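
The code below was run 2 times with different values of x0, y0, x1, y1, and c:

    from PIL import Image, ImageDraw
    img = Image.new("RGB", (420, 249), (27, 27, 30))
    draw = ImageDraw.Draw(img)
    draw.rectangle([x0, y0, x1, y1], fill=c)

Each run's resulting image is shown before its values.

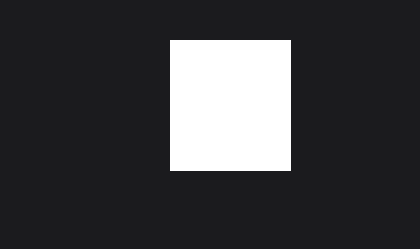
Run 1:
x0 = 170, y0 = 40, x1 = 290, y1 = 170, c = 'white'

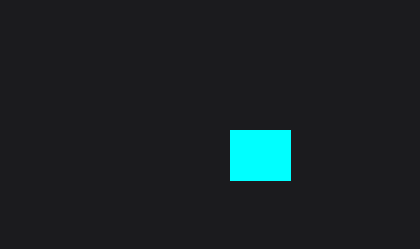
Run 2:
x0 = 230; y0 = 130; x1 = 290; y1 = 180; c = 'cyan'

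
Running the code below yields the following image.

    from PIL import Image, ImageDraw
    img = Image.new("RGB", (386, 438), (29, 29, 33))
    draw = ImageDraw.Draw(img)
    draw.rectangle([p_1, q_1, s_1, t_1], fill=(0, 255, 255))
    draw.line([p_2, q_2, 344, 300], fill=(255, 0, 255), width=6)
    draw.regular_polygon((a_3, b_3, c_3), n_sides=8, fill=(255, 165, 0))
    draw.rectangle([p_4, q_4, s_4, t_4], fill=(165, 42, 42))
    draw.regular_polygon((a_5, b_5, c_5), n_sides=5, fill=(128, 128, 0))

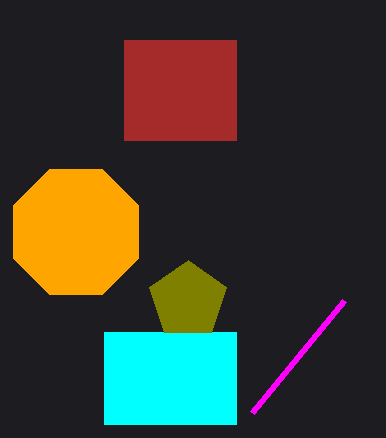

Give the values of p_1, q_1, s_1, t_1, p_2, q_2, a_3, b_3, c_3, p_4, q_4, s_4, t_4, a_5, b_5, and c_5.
p_1 = 104
q_1 = 332
s_1 = 236
t_1 = 424
p_2 = 252
q_2 = 412
a_3 = 76
b_3 = 232
c_3 = 68
p_4 = 124
q_4 = 40
s_4 = 236
t_4 = 140
a_5 = 188
b_5 = 300
c_5 = 40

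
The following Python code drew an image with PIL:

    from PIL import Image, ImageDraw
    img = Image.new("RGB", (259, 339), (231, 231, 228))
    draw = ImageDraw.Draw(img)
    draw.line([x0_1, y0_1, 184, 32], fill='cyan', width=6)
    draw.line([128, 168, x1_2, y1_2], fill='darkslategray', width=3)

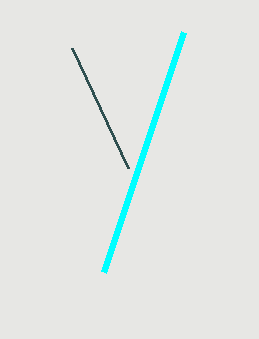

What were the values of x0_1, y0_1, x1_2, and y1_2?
x0_1 = 104, y0_1 = 272, x1_2 = 72, y1_2 = 48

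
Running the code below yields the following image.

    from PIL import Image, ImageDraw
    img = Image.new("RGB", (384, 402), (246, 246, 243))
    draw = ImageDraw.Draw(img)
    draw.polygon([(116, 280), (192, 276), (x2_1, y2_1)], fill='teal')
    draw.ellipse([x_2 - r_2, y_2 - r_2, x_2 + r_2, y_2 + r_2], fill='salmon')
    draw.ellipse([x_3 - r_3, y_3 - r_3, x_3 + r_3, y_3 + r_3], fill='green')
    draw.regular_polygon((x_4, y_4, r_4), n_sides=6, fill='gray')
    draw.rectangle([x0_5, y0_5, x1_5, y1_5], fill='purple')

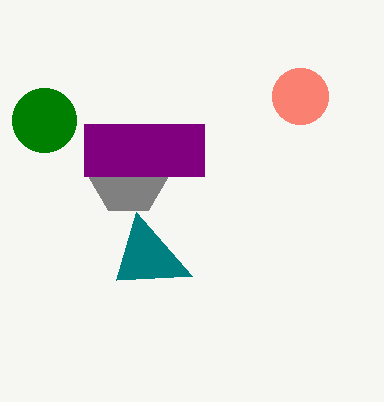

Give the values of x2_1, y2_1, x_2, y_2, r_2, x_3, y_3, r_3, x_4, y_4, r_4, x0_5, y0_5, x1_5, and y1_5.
x2_1 = 136, y2_1 = 212, x_2 = 300, y_2 = 96, r_2 = 28, x_3 = 44, y_3 = 120, r_3 = 32, x_4 = 128, y_4 = 176, r_4 = 40, x0_5 = 84, y0_5 = 124, x1_5 = 204, y1_5 = 176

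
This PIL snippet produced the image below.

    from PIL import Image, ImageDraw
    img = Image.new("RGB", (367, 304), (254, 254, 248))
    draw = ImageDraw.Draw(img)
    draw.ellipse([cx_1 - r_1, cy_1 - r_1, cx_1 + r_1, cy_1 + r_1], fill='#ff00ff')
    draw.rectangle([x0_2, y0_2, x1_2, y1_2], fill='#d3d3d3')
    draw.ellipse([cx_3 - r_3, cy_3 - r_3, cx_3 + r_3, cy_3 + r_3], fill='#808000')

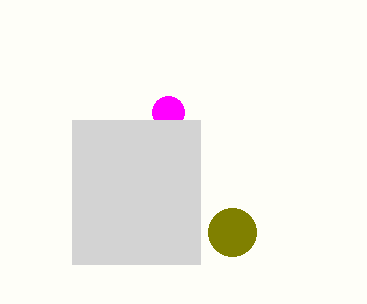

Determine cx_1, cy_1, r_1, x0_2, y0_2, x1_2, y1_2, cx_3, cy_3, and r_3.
cx_1 = 168; cy_1 = 112; r_1 = 16; x0_2 = 72; y0_2 = 120; x1_2 = 200; y1_2 = 264; cx_3 = 232; cy_3 = 232; r_3 = 24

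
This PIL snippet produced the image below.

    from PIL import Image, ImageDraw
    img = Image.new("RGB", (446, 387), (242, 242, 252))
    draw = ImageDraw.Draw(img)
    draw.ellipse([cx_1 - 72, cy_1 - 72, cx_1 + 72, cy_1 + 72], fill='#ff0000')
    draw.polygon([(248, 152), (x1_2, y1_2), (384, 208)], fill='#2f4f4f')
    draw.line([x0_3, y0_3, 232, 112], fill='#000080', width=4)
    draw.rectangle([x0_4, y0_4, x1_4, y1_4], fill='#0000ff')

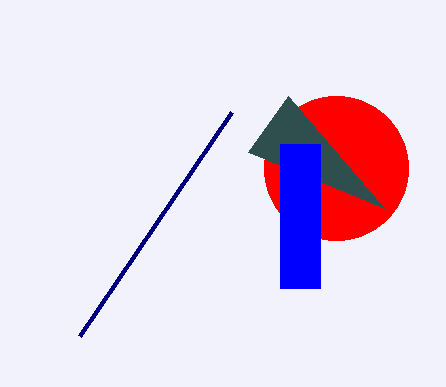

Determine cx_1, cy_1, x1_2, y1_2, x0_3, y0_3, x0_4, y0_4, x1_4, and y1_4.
cx_1 = 336; cy_1 = 168; x1_2 = 288; y1_2 = 96; x0_3 = 80; y0_3 = 336; x0_4 = 280; y0_4 = 144; x1_4 = 320; y1_4 = 288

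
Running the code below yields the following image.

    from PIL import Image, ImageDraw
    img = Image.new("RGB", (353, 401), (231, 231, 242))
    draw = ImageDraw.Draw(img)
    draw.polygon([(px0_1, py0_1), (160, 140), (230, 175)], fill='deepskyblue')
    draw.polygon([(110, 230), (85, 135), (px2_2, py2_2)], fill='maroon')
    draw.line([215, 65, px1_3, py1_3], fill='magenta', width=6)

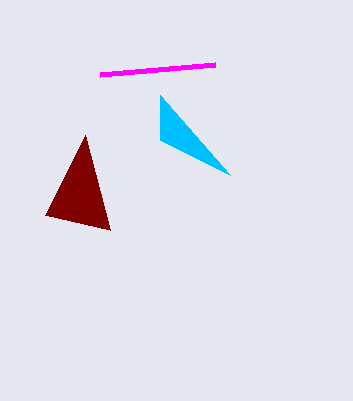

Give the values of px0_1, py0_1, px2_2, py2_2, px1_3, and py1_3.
px0_1 = 160
py0_1 = 95
px2_2 = 45
py2_2 = 215
px1_3 = 100
py1_3 = 75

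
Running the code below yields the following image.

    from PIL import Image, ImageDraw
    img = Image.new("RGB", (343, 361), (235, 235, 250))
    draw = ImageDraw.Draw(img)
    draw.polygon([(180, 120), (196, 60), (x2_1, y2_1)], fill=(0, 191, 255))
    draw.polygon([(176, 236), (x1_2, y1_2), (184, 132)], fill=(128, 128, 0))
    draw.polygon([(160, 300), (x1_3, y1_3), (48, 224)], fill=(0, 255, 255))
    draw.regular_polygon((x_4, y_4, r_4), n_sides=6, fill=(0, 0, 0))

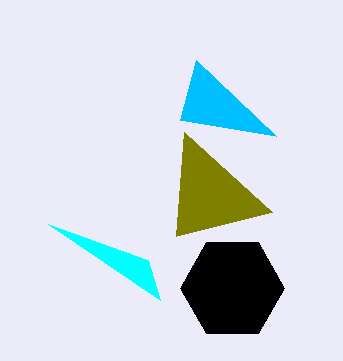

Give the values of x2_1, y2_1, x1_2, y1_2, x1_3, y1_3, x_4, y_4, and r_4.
x2_1 = 276; y2_1 = 136; x1_2 = 272; y1_2 = 212; x1_3 = 148; y1_3 = 260; x_4 = 232; y_4 = 288; r_4 = 52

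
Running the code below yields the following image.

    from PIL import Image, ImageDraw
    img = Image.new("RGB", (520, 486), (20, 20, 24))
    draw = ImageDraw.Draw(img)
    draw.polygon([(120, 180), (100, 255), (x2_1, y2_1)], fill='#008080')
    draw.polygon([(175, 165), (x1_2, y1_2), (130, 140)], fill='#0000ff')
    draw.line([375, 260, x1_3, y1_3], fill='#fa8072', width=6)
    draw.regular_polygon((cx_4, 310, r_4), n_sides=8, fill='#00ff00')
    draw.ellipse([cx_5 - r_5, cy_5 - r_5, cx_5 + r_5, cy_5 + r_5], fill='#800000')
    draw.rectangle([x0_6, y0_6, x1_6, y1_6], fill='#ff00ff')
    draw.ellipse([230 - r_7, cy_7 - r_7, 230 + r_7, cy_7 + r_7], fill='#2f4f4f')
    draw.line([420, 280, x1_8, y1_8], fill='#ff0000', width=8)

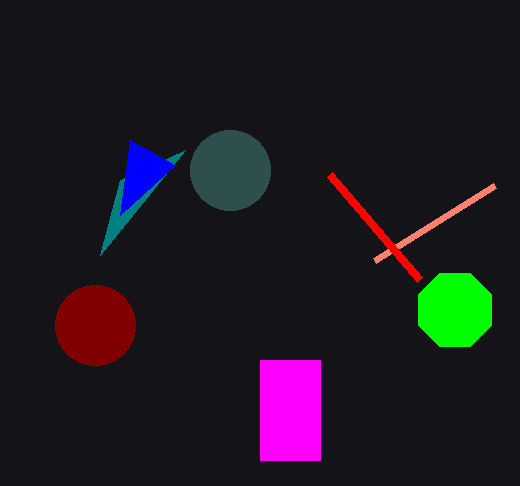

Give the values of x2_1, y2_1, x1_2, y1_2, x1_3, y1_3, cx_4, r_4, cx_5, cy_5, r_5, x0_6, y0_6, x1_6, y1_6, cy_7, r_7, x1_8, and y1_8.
x2_1 = 185
y2_1 = 150
x1_2 = 120
y1_2 = 215
x1_3 = 495
y1_3 = 185
cx_4 = 455
r_4 = 40
cx_5 = 95
cy_5 = 325
r_5 = 40
x0_6 = 260
y0_6 = 360
x1_6 = 320
y1_6 = 460
cy_7 = 170
r_7 = 40
x1_8 = 330
y1_8 = 175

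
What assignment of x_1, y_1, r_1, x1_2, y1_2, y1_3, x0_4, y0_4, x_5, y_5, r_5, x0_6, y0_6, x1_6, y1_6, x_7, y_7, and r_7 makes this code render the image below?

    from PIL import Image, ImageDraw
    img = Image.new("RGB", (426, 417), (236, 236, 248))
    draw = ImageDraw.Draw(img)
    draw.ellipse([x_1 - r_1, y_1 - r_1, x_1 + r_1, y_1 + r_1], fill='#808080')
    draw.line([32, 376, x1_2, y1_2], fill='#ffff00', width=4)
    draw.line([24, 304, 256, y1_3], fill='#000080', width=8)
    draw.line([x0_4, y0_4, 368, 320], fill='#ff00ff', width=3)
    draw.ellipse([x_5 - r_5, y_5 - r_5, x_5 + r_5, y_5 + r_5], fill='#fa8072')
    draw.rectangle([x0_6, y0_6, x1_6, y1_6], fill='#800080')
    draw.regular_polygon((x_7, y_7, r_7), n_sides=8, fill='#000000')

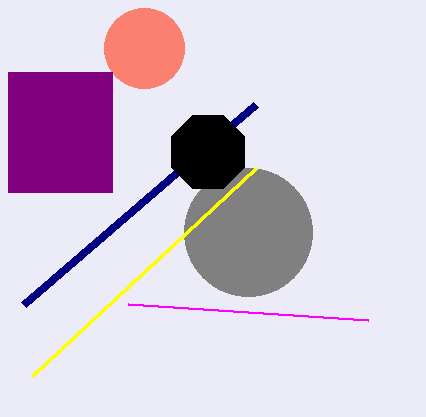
x_1 = 248
y_1 = 232
r_1 = 64
x1_2 = 256
y1_2 = 168
y1_3 = 104
x0_4 = 128
y0_4 = 304
x_5 = 144
y_5 = 48
r_5 = 40
x0_6 = 8
y0_6 = 72
x1_6 = 112
y1_6 = 192
x_7 = 208
y_7 = 152
r_7 = 40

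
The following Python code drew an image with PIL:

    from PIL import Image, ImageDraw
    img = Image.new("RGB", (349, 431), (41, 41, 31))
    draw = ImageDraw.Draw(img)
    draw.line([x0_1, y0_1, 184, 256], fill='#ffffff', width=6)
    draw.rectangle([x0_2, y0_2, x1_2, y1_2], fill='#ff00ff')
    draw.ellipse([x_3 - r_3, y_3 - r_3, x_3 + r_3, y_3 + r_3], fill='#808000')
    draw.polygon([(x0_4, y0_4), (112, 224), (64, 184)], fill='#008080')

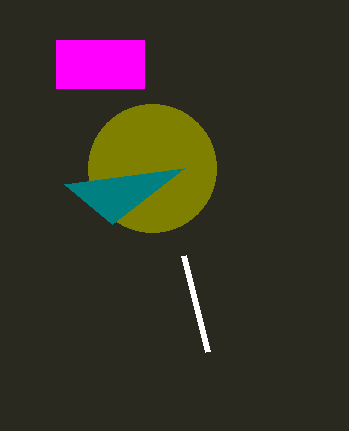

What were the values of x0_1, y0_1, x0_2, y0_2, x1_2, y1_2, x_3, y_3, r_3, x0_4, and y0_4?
x0_1 = 208; y0_1 = 352; x0_2 = 56; y0_2 = 40; x1_2 = 144; y1_2 = 88; x_3 = 152; y_3 = 168; r_3 = 64; x0_4 = 184; y0_4 = 168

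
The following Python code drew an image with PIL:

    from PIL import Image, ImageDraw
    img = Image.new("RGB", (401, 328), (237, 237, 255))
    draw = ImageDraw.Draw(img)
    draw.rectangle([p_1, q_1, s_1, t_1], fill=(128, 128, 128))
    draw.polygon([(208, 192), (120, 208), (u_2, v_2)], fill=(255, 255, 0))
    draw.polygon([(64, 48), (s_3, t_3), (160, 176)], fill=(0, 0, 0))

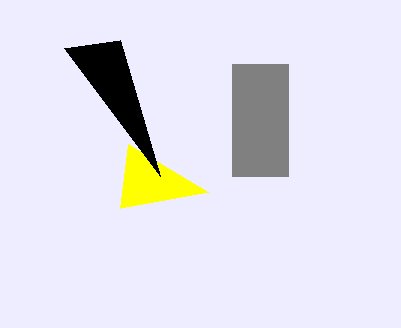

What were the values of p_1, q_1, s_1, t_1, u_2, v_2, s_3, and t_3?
p_1 = 232, q_1 = 64, s_1 = 288, t_1 = 176, u_2 = 128, v_2 = 144, s_3 = 120, t_3 = 40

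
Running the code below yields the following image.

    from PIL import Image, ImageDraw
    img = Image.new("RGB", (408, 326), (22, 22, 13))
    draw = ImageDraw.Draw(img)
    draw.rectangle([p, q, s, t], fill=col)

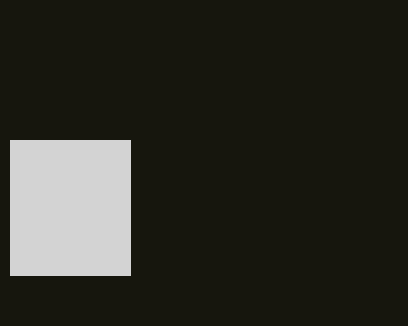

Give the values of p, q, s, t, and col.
p = 10
q = 140
s = 130
t = 275
col = 'lightgray'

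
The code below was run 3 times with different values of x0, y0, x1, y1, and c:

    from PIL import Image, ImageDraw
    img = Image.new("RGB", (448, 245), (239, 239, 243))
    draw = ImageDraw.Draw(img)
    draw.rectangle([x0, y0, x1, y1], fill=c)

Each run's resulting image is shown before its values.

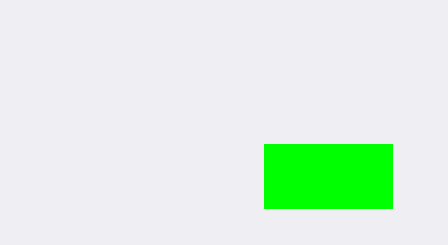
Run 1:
x0 = 264; y0 = 144; x1 = 392; y1 = 208; c = 'lime'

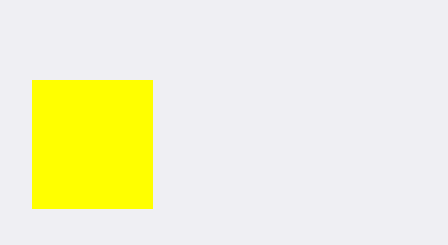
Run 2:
x0 = 32
y0 = 80
x1 = 152
y1 = 208
c = 'yellow'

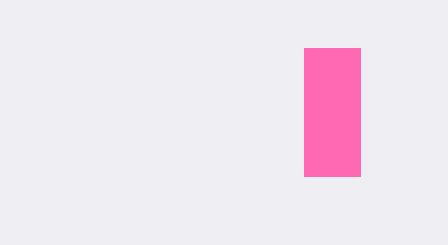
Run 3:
x0 = 304, y0 = 48, x1 = 360, y1 = 176, c = 'hotpink'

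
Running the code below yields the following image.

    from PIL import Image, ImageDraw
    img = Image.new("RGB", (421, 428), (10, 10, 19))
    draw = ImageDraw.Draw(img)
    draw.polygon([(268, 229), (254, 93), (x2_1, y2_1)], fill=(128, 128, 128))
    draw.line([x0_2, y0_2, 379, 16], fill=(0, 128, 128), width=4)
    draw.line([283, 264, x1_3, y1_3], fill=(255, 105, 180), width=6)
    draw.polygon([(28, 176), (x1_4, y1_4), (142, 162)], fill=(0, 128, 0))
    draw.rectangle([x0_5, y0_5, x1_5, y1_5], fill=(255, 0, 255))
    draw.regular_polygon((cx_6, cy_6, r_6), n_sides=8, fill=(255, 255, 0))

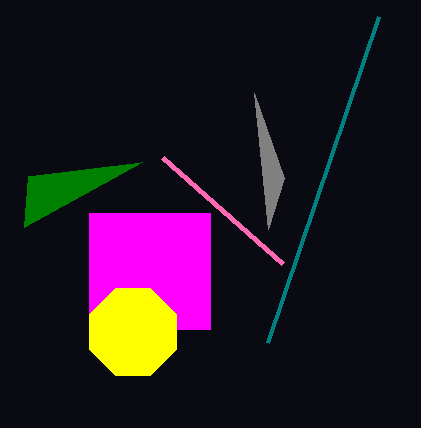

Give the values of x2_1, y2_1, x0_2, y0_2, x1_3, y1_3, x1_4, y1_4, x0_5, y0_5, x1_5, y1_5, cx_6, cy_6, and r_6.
x2_1 = 284
y2_1 = 178
x0_2 = 268
y0_2 = 342
x1_3 = 163
y1_3 = 158
x1_4 = 24
y1_4 = 227
x0_5 = 89
y0_5 = 213
x1_5 = 210
y1_5 = 329
cx_6 = 133
cy_6 = 332
r_6 = 47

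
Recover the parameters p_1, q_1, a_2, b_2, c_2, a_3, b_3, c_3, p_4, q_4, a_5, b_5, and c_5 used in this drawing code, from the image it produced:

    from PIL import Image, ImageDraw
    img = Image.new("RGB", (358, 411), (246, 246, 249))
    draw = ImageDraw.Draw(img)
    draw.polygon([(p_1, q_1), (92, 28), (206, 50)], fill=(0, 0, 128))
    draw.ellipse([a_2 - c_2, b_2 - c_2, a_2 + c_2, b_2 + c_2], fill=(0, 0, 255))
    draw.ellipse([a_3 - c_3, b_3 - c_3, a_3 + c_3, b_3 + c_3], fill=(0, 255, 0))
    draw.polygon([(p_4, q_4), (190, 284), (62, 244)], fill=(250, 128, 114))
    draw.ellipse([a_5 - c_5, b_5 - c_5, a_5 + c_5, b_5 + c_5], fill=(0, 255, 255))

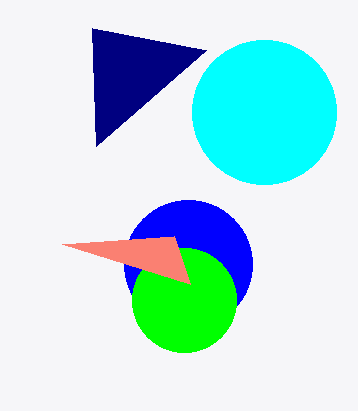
p_1 = 96; q_1 = 146; a_2 = 188; b_2 = 264; c_2 = 64; a_3 = 184; b_3 = 300; c_3 = 52; p_4 = 174; q_4 = 236; a_5 = 264; b_5 = 112; c_5 = 72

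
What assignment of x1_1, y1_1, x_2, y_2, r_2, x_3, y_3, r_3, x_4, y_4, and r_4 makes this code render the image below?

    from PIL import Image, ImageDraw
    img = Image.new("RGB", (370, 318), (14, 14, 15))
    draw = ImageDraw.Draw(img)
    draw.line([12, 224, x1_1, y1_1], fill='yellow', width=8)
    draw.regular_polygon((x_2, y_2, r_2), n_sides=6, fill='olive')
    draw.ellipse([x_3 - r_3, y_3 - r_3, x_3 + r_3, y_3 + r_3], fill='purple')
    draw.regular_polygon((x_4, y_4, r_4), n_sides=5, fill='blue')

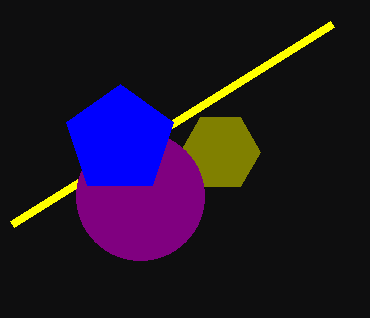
x1_1 = 332
y1_1 = 24
x_2 = 220
y_2 = 152
r_2 = 40
x_3 = 140
y_3 = 196
r_3 = 64
x_4 = 120
y_4 = 140
r_4 = 56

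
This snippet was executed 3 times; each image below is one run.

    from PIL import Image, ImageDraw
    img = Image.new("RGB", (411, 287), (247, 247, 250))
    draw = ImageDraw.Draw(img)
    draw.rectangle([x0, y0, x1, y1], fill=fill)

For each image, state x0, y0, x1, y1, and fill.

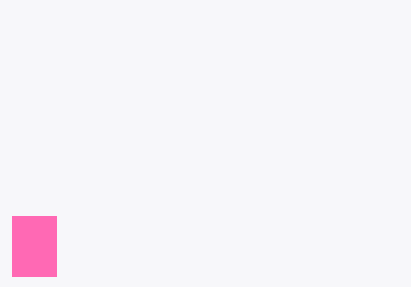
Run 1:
x0 = 12
y0 = 216
x1 = 56
y1 = 276
fill = 'hotpink'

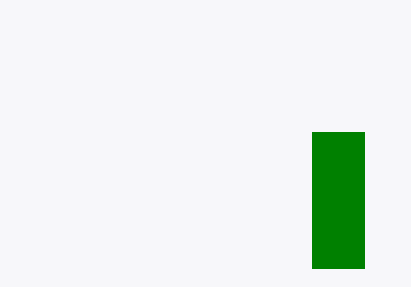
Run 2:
x0 = 312; y0 = 132; x1 = 364; y1 = 268; fill = 'green'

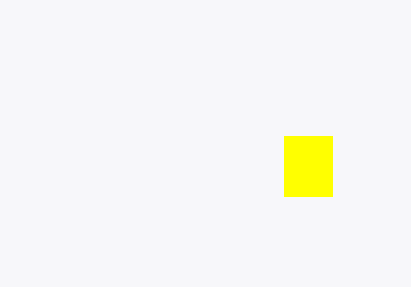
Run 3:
x0 = 284, y0 = 136, x1 = 332, y1 = 196, fill = 'yellow'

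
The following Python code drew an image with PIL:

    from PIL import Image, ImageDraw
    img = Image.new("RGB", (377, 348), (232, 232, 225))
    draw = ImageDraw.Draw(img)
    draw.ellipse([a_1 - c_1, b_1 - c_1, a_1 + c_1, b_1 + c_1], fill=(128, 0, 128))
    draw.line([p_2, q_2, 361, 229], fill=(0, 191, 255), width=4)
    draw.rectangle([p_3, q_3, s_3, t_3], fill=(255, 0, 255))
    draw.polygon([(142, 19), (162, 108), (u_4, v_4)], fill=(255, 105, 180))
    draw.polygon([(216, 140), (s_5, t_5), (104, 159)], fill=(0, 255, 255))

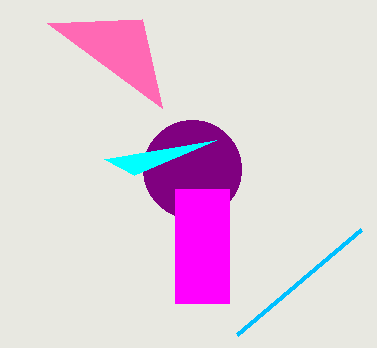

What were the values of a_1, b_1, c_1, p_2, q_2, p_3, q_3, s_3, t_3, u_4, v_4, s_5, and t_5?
a_1 = 192; b_1 = 169; c_1 = 49; p_2 = 237; q_2 = 334; p_3 = 175; q_3 = 189; s_3 = 229; t_3 = 303; u_4 = 47; v_4 = 23; s_5 = 134; t_5 = 175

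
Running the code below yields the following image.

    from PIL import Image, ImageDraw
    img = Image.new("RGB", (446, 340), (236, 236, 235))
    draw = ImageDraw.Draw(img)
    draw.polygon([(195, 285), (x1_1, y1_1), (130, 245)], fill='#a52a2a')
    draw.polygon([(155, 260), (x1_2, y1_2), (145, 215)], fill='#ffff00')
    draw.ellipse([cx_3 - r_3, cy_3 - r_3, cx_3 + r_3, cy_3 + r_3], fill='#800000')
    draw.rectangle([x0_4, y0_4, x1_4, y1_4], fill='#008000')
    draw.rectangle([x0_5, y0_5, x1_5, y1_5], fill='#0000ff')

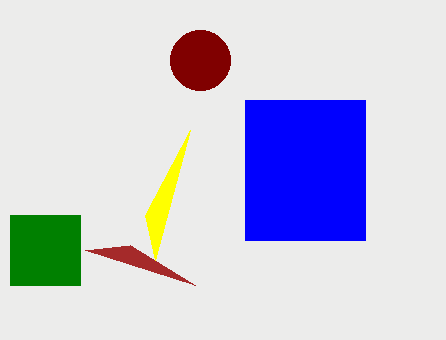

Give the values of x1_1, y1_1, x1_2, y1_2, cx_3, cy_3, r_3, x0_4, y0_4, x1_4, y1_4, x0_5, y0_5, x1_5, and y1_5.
x1_1 = 85; y1_1 = 250; x1_2 = 190; y1_2 = 130; cx_3 = 200; cy_3 = 60; r_3 = 30; x0_4 = 10; y0_4 = 215; x1_4 = 80; y1_4 = 285; x0_5 = 245; y0_5 = 100; x1_5 = 365; y1_5 = 240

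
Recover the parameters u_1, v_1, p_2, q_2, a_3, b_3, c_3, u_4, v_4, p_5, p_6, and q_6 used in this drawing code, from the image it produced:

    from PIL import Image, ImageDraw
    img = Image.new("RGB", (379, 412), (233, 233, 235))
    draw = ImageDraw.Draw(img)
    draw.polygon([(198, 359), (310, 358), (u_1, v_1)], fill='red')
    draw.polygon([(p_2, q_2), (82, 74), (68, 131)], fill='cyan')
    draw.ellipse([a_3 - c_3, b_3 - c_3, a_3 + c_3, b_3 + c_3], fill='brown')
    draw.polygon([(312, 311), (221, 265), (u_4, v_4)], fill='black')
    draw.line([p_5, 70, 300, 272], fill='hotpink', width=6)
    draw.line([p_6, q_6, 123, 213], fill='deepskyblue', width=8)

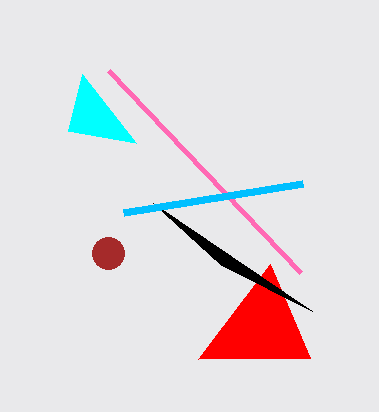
u_1 = 270, v_1 = 264, p_2 = 136, q_2 = 143, a_3 = 108, b_3 = 253, c_3 = 16, u_4 = 153, v_4 = 203, p_5 = 108, p_6 = 302, q_6 = 184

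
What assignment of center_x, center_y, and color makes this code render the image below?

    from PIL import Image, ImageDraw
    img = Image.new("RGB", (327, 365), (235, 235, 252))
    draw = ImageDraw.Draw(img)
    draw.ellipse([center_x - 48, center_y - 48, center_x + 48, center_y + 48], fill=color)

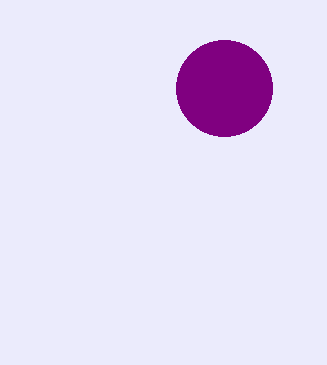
center_x = 224; center_y = 88; color = 'purple'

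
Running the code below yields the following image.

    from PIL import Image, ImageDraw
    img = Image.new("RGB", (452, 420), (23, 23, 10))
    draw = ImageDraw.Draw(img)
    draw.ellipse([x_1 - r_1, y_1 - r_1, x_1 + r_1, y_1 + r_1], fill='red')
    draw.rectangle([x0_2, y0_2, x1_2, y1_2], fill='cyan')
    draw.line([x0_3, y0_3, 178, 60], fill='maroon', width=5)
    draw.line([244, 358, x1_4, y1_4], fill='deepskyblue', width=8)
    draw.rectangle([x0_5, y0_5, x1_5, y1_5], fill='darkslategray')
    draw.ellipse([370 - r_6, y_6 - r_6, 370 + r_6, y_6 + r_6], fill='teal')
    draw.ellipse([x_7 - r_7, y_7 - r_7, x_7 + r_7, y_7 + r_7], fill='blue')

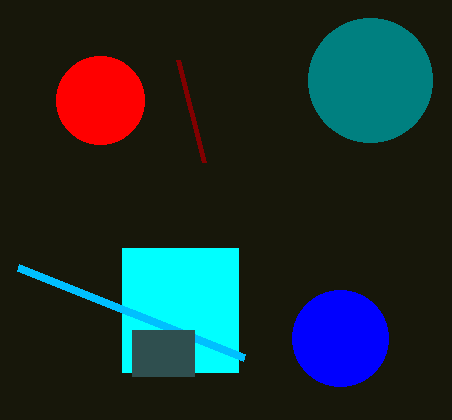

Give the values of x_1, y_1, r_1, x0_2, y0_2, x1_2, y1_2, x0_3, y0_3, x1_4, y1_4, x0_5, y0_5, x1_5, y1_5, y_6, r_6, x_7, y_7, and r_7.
x_1 = 100; y_1 = 100; r_1 = 44; x0_2 = 122; y0_2 = 248; x1_2 = 238; y1_2 = 372; x0_3 = 204; y0_3 = 162; x1_4 = 18; y1_4 = 268; x0_5 = 132; y0_5 = 330; x1_5 = 194; y1_5 = 376; y_6 = 80; r_6 = 62; x_7 = 340; y_7 = 338; r_7 = 48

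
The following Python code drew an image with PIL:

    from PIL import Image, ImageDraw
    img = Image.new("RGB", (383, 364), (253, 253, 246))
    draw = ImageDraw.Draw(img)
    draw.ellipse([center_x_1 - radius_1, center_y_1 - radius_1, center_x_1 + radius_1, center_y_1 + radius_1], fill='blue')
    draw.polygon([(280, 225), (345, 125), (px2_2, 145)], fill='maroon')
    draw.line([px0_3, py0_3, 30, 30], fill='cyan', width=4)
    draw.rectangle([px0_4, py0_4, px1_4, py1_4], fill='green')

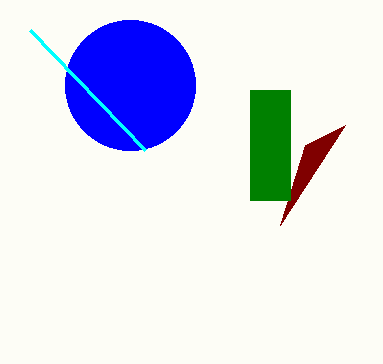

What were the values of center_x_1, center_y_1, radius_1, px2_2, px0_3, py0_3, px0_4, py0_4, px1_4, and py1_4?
center_x_1 = 130, center_y_1 = 85, radius_1 = 65, px2_2 = 305, px0_3 = 145, py0_3 = 150, px0_4 = 250, py0_4 = 90, px1_4 = 290, py1_4 = 200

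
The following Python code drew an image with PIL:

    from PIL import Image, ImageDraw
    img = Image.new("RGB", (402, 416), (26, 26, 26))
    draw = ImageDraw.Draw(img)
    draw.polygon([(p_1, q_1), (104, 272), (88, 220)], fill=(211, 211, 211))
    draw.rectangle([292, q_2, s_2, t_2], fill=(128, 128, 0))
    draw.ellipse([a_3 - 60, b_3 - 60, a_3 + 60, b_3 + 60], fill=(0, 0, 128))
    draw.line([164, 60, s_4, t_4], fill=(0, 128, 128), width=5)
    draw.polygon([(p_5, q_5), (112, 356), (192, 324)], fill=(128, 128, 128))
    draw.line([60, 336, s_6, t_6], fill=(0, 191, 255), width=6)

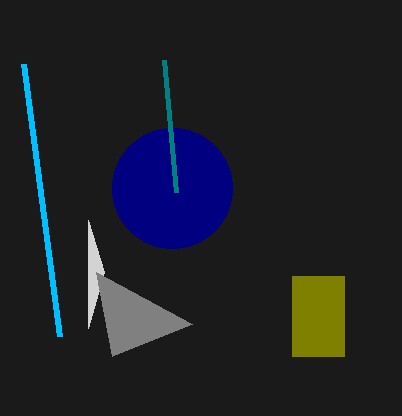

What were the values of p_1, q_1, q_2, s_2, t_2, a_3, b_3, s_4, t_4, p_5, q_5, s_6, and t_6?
p_1 = 88, q_1 = 328, q_2 = 276, s_2 = 344, t_2 = 356, a_3 = 172, b_3 = 188, s_4 = 176, t_4 = 192, p_5 = 96, q_5 = 272, s_6 = 24, t_6 = 64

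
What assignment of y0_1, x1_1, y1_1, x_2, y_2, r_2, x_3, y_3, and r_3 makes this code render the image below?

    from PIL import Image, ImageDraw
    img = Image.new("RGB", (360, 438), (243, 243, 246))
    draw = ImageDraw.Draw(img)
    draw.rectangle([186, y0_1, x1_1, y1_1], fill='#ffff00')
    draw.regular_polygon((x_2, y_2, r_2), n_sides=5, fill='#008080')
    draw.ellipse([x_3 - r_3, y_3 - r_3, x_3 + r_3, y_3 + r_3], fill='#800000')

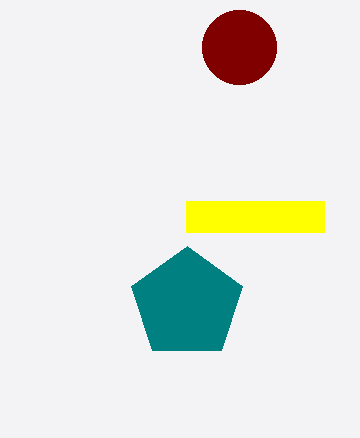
y0_1 = 201, x1_1 = 324, y1_1 = 232, x_2 = 187, y_2 = 304, r_2 = 58, x_3 = 239, y_3 = 47, r_3 = 37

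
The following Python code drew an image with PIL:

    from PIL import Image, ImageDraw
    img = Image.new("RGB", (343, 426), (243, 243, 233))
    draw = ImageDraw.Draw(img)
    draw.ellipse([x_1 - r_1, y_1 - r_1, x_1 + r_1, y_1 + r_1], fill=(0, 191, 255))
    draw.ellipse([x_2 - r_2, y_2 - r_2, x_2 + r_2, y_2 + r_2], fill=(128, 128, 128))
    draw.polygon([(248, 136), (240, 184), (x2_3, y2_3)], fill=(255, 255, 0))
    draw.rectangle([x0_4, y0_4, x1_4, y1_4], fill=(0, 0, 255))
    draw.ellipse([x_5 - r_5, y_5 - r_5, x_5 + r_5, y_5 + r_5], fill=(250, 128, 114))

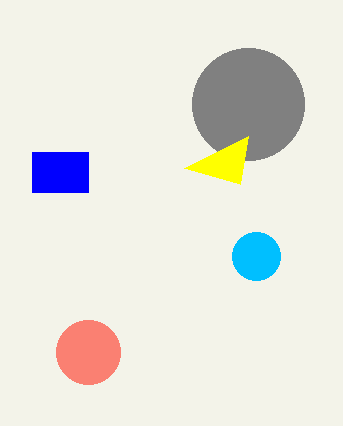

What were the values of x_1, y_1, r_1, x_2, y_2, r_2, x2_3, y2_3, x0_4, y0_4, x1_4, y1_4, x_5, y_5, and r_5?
x_1 = 256, y_1 = 256, r_1 = 24, x_2 = 248, y_2 = 104, r_2 = 56, x2_3 = 184, y2_3 = 168, x0_4 = 32, y0_4 = 152, x1_4 = 88, y1_4 = 192, x_5 = 88, y_5 = 352, r_5 = 32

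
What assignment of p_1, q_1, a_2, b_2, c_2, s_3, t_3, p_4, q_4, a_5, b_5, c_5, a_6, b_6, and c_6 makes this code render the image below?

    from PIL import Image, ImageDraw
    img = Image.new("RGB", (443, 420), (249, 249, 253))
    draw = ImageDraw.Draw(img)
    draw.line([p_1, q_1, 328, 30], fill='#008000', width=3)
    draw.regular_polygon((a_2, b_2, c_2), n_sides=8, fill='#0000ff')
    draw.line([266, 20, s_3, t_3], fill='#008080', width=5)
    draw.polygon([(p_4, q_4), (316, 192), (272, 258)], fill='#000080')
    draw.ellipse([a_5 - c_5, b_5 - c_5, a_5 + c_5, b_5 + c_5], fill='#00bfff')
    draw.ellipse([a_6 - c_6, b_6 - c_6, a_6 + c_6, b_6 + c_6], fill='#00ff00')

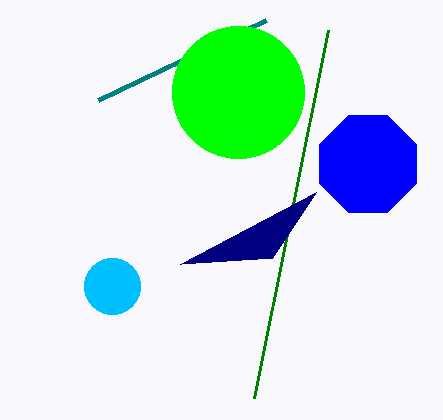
p_1 = 254, q_1 = 398, a_2 = 368, b_2 = 164, c_2 = 52, s_3 = 98, t_3 = 100, p_4 = 180, q_4 = 264, a_5 = 112, b_5 = 286, c_5 = 28, a_6 = 238, b_6 = 92, c_6 = 66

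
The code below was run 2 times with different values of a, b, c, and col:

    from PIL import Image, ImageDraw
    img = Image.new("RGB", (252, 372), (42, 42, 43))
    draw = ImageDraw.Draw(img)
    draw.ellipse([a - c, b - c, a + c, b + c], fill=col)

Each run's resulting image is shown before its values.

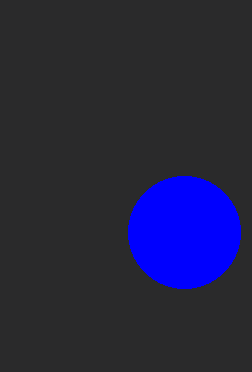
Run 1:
a = 184; b = 232; c = 56; col = 'blue'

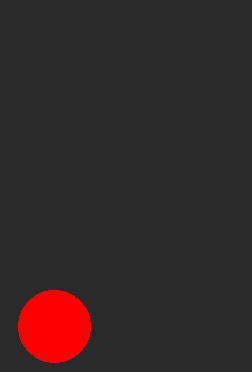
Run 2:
a = 54
b = 326
c = 36
col = 'red'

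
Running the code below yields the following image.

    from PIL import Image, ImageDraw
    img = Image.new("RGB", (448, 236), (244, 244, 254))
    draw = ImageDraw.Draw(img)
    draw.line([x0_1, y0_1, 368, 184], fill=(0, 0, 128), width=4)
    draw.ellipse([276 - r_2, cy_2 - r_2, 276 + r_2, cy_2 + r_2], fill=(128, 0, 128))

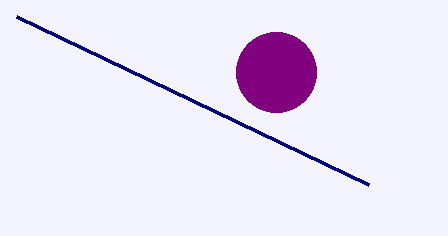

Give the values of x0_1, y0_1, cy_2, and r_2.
x0_1 = 16; y0_1 = 16; cy_2 = 72; r_2 = 40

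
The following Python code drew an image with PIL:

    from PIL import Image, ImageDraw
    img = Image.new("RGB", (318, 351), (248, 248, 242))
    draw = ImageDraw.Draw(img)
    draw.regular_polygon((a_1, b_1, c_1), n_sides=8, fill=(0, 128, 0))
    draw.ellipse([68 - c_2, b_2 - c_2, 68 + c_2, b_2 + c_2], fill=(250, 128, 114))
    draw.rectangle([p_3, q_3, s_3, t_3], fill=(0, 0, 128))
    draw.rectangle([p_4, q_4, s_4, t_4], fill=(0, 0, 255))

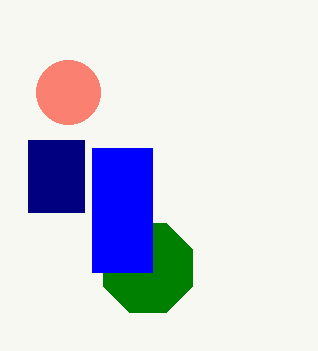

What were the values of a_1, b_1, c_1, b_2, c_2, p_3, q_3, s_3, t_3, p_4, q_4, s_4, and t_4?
a_1 = 148, b_1 = 268, c_1 = 48, b_2 = 92, c_2 = 32, p_3 = 28, q_3 = 140, s_3 = 84, t_3 = 212, p_4 = 92, q_4 = 148, s_4 = 152, t_4 = 272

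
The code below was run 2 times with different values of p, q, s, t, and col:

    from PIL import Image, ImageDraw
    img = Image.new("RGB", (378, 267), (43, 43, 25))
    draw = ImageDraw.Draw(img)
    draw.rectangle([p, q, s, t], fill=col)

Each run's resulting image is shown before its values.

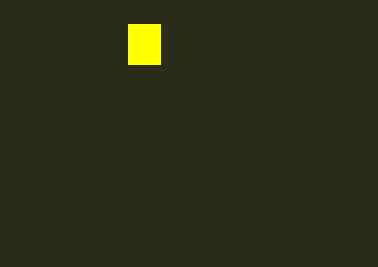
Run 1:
p = 128
q = 24
s = 160
t = 64
col = 'yellow'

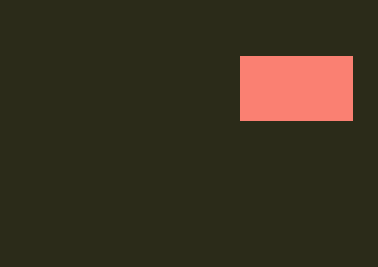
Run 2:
p = 240; q = 56; s = 352; t = 120; col = 'salmon'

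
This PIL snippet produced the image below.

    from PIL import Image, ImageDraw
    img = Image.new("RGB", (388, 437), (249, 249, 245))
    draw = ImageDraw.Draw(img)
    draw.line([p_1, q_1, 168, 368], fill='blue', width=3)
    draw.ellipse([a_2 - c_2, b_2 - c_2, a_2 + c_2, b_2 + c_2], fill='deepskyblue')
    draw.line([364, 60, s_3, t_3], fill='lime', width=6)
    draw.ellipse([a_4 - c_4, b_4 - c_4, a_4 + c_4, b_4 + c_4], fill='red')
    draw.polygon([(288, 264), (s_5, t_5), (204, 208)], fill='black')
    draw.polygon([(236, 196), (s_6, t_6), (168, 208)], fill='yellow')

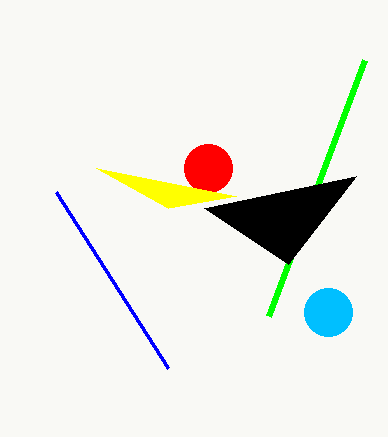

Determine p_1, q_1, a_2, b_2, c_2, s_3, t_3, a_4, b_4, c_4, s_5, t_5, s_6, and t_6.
p_1 = 56
q_1 = 192
a_2 = 328
b_2 = 312
c_2 = 24
s_3 = 268
t_3 = 316
a_4 = 208
b_4 = 168
c_4 = 24
s_5 = 356
t_5 = 176
s_6 = 96
t_6 = 168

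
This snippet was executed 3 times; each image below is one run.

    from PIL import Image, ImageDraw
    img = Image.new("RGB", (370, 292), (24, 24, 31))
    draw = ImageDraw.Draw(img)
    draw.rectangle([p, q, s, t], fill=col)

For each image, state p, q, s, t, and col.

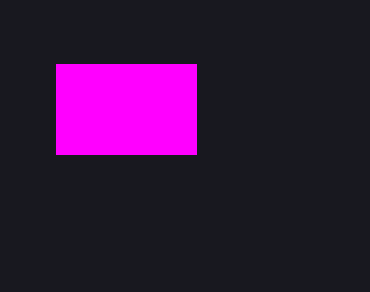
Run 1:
p = 56; q = 64; s = 196; t = 154; col = 'magenta'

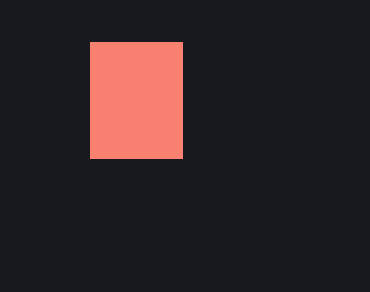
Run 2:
p = 90, q = 42, s = 182, t = 158, col = 'salmon'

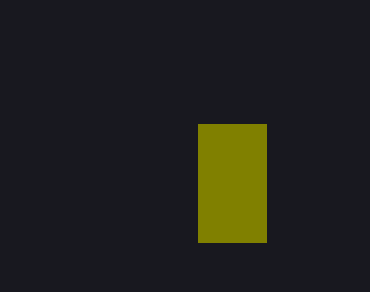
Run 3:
p = 198
q = 124
s = 266
t = 242
col = 'olive'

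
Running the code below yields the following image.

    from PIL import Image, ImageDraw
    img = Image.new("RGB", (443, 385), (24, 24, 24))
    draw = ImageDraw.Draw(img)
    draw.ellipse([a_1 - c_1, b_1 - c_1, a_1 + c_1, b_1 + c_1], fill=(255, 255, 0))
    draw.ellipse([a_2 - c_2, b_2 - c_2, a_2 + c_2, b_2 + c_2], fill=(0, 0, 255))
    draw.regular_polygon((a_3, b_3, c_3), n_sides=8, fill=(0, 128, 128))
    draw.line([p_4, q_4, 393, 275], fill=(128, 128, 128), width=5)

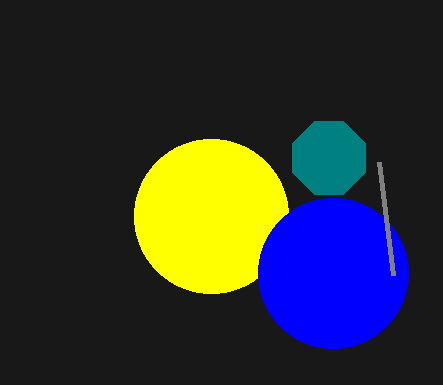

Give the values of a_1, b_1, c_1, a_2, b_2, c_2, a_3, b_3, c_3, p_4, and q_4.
a_1 = 211; b_1 = 216; c_1 = 77; a_2 = 333; b_2 = 273; c_2 = 75; a_3 = 329; b_3 = 158; c_3 = 39; p_4 = 379; q_4 = 162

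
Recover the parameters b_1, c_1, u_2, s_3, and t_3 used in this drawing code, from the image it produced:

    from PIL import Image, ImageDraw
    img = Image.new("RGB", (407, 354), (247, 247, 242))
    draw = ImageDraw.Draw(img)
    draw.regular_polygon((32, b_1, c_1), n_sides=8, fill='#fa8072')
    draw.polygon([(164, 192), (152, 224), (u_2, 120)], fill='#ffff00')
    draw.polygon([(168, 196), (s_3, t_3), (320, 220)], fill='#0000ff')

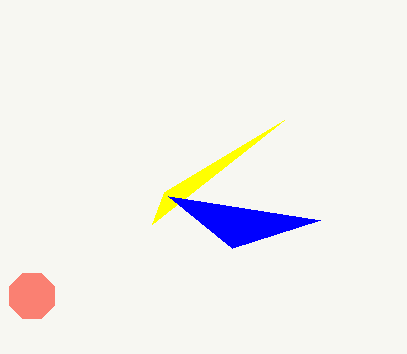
b_1 = 296
c_1 = 24
u_2 = 284
s_3 = 232
t_3 = 248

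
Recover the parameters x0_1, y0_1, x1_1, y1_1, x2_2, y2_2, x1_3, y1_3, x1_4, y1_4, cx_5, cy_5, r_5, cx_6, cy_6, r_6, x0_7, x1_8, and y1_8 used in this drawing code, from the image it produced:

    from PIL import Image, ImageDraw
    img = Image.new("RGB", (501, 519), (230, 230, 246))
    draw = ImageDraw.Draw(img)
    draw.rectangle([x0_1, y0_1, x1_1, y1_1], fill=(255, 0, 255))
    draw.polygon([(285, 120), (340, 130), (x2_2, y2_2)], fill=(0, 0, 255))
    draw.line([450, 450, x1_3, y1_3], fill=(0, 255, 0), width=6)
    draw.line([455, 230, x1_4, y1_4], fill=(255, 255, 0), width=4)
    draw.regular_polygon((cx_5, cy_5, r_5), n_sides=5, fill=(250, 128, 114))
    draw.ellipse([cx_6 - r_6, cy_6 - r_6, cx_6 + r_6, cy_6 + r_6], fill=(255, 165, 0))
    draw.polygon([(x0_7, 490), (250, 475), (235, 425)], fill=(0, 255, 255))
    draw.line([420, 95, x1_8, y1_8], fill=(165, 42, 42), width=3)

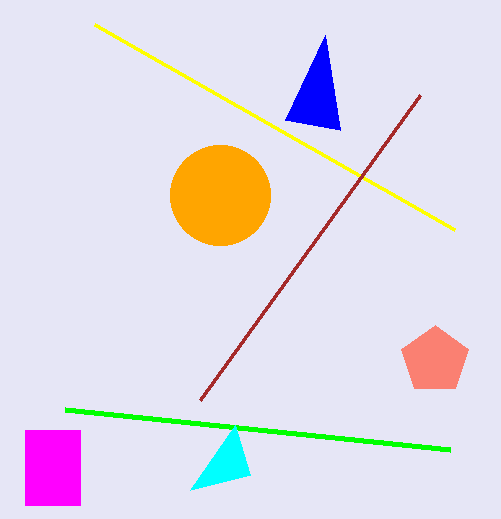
x0_1 = 25; y0_1 = 430; x1_1 = 80; y1_1 = 505; x2_2 = 325; y2_2 = 35; x1_3 = 65; y1_3 = 410; x1_4 = 95; y1_4 = 25; cx_5 = 435; cy_5 = 360; r_5 = 35; cx_6 = 220; cy_6 = 195; r_6 = 50; x0_7 = 190; x1_8 = 200; y1_8 = 400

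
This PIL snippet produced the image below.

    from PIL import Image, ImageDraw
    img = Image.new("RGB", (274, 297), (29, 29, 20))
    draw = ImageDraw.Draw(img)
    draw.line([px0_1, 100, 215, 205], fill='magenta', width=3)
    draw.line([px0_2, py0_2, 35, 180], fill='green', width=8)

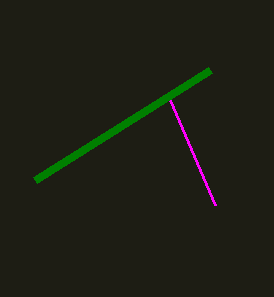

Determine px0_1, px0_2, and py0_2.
px0_1 = 170
px0_2 = 210
py0_2 = 70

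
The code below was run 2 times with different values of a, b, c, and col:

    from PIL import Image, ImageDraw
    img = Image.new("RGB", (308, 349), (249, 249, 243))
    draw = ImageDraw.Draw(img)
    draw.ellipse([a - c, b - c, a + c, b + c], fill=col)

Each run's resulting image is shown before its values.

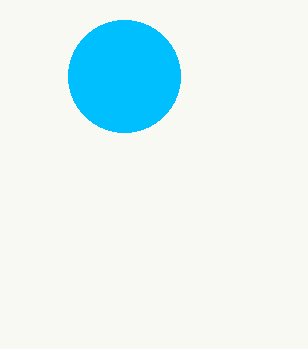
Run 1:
a = 124
b = 76
c = 56
col = 'deepskyblue'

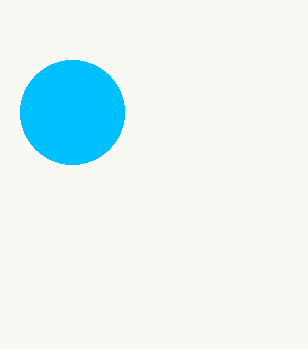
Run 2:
a = 72
b = 112
c = 52
col = 'deepskyblue'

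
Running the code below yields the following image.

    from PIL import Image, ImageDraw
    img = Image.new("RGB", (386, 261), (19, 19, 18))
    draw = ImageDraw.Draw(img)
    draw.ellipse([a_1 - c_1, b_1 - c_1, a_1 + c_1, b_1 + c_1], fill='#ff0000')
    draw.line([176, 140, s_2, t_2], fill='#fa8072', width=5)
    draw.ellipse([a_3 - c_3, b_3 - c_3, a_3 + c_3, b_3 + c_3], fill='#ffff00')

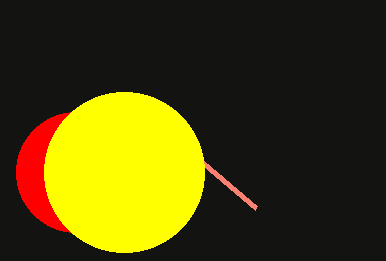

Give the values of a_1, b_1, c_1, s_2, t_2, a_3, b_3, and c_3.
a_1 = 76; b_1 = 172; c_1 = 60; s_2 = 256; t_2 = 208; a_3 = 124; b_3 = 172; c_3 = 80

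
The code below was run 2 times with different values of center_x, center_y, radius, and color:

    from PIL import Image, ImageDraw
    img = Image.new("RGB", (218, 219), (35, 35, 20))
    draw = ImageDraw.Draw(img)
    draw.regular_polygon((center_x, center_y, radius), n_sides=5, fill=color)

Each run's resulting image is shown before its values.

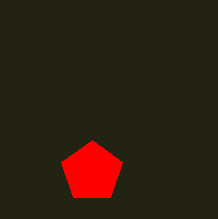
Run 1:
center_x = 92
center_y = 172
radius = 32
color = 'red'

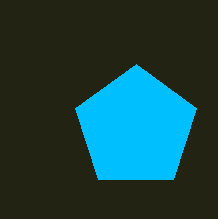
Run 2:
center_x = 136, center_y = 128, radius = 64, color = 'deepskyblue'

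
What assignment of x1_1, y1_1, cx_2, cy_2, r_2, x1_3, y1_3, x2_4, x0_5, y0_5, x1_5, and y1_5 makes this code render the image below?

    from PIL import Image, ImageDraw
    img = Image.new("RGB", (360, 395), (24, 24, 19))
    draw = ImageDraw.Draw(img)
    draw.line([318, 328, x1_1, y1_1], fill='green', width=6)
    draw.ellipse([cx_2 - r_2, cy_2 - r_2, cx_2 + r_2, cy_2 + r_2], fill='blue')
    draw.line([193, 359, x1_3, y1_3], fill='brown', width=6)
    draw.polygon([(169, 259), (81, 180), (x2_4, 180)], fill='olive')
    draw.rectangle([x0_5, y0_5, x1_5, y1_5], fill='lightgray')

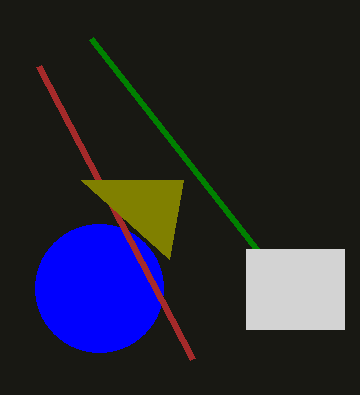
x1_1 = 91; y1_1 = 39; cx_2 = 99; cy_2 = 288; r_2 = 64; x1_3 = 39; y1_3 = 66; x2_4 = 183; x0_5 = 246; y0_5 = 249; x1_5 = 344; y1_5 = 329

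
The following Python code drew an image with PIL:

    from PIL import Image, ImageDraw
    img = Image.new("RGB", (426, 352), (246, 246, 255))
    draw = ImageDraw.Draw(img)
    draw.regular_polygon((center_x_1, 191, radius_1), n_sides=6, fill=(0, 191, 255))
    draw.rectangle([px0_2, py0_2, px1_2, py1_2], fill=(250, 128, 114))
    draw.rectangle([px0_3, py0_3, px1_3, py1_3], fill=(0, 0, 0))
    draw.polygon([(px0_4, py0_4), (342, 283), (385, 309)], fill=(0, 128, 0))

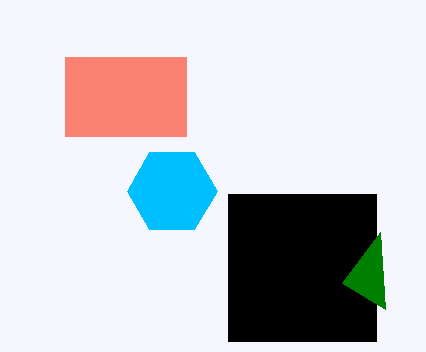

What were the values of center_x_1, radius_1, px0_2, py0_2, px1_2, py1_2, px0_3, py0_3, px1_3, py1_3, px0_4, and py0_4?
center_x_1 = 172; radius_1 = 45; px0_2 = 65; py0_2 = 57; px1_2 = 186; py1_2 = 136; px0_3 = 228; py0_3 = 194; px1_3 = 376; py1_3 = 341; px0_4 = 380; py0_4 = 232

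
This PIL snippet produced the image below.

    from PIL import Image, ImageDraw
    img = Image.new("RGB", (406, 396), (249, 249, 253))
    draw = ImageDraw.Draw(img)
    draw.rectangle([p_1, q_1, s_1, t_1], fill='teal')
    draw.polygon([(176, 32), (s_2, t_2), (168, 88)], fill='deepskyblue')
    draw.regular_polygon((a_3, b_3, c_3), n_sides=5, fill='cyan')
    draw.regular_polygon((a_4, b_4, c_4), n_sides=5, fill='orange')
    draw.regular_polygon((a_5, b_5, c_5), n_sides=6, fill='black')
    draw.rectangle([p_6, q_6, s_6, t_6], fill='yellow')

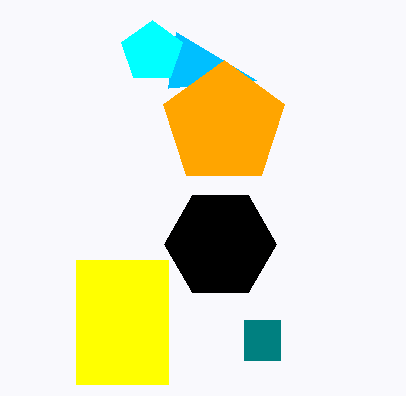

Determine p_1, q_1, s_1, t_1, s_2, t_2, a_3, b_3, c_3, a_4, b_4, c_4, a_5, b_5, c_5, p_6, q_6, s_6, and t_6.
p_1 = 244, q_1 = 320, s_1 = 280, t_1 = 360, s_2 = 256, t_2 = 80, a_3 = 152, b_3 = 52, c_3 = 32, a_4 = 224, b_4 = 124, c_4 = 64, a_5 = 220, b_5 = 244, c_5 = 56, p_6 = 76, q_6 = 260, s_6 = 168, t_6 = 384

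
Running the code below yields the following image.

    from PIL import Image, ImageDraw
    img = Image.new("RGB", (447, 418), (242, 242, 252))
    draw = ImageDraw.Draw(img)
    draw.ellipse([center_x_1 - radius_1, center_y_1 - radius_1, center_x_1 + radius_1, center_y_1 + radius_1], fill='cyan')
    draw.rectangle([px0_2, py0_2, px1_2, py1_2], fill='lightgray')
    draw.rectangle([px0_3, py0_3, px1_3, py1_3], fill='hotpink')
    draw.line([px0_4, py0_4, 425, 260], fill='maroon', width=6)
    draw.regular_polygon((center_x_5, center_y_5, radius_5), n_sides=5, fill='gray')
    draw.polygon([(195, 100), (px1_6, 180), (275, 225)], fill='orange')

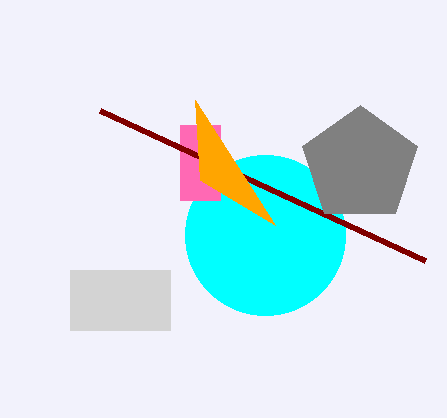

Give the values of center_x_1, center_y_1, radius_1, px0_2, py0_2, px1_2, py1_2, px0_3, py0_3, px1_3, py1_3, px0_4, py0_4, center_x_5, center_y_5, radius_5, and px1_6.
center_x_1 = 265, center_y_1 = 235, radius_1 = 80, px0_2 = 70, py0_2 = 270, px1_2 = 170, py1_2 = 330, px0_3 = 180, py0_3 = 125, px1_3 = 220, py1_3 = 200, px0_4 = 100, py0_4 = 110, center_x_5 = 360, center_y_5 = 165, radius_5 = 60, px1_6 = 200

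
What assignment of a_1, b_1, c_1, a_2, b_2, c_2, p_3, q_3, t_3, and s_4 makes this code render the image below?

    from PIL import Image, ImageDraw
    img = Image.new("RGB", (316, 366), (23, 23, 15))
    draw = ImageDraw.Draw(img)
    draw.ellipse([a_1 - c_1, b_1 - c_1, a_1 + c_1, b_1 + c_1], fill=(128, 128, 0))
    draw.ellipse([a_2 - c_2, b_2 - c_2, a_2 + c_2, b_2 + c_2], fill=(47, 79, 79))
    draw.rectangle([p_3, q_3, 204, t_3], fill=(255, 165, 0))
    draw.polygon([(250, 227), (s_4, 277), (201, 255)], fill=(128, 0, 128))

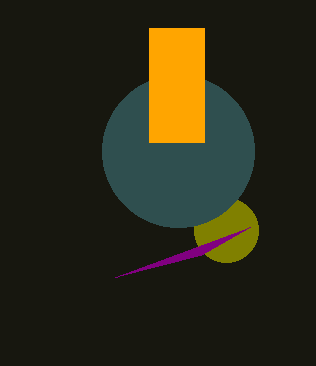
a_1 = 226
b_1 = 230
c_1 = 32
a_2 = 178
b_2 = 151
c_2 = 76
p_3 = 149
q_3 = 28
t_3 = 142
s_4 = 115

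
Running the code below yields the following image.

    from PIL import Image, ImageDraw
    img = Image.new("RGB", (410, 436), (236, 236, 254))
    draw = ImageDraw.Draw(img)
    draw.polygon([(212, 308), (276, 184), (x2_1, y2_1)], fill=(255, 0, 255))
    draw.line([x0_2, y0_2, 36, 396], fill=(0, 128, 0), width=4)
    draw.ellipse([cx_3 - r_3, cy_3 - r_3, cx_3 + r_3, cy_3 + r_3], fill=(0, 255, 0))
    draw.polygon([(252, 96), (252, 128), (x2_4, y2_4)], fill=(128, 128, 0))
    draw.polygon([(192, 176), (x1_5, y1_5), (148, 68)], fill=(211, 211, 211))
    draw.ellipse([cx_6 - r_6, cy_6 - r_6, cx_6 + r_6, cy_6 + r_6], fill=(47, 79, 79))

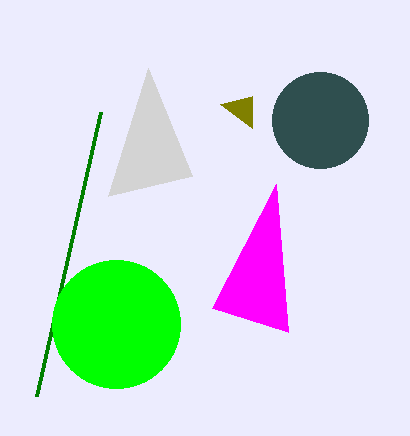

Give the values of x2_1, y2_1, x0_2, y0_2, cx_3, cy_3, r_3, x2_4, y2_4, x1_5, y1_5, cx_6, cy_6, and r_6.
x2_1 = 288, y2_1 = 332, x0_2 = 100, y0_2 = 112, cx_3 = 116, cy_3 = 324, r_3 = 64, x2_4 = 220, y2_4 = 104, x1_5 = 108, y1_5 = 196, cx_6 = 320, cy_6 = 120, r_6 = 48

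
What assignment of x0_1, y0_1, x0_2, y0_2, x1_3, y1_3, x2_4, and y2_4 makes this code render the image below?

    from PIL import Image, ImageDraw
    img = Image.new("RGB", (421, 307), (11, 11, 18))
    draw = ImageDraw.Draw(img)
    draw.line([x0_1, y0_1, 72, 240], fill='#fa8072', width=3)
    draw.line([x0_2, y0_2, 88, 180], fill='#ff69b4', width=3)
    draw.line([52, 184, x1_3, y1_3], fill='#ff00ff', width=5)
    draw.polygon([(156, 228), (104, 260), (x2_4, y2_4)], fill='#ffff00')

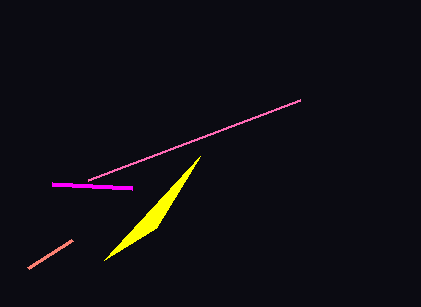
x0_1 = 28, y0_1 = 268, x0_2 = 300, y0_2 = 100, x1_3 = 132, y1_3 = 188, x2_4 = 200, y2_4 = 156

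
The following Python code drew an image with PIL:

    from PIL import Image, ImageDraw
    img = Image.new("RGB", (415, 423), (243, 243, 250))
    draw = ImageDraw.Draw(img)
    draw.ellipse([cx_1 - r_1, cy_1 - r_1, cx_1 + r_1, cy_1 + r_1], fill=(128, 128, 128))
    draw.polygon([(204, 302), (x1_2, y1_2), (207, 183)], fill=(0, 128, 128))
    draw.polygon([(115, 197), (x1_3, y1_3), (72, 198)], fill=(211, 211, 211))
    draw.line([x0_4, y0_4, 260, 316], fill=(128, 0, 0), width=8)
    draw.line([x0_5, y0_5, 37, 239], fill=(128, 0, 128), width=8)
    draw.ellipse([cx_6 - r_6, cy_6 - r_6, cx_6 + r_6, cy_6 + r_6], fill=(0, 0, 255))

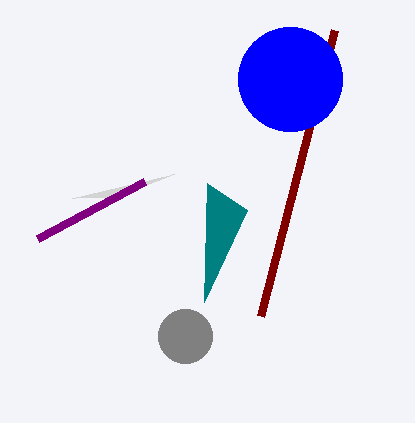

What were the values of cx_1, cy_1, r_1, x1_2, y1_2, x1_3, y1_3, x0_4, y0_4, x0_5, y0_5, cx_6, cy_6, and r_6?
cx_1 = 185; cy_1 = 336; r_1 = 27; x1_2 = 247; y1_2 = 210; x1_3 = 174; y1_3 = 174; x0_4 = 334; y0_4 = 30; x0_5 = 144; y0_5 = 182; cx_6 = 290; cy_6 = 79; r_6 = 52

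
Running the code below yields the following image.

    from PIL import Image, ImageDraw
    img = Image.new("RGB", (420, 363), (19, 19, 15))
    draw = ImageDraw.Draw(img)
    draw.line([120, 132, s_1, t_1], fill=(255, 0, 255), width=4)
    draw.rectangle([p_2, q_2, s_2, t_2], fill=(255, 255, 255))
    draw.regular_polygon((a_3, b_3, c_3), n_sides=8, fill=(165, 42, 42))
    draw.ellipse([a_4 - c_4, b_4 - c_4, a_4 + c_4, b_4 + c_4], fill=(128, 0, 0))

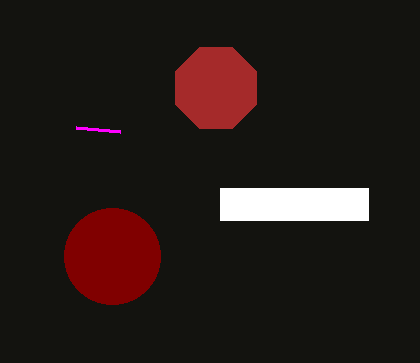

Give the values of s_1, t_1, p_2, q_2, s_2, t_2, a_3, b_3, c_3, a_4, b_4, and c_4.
s_1 = 76
t_1 = 128
p_2 = 220
q_2 = 188
s_2 = 368
t_2 = 220
a_3 = 216
b_3 = 88
c_3 = 44
a_4 = 112
b_4 = 256
c_4 = 48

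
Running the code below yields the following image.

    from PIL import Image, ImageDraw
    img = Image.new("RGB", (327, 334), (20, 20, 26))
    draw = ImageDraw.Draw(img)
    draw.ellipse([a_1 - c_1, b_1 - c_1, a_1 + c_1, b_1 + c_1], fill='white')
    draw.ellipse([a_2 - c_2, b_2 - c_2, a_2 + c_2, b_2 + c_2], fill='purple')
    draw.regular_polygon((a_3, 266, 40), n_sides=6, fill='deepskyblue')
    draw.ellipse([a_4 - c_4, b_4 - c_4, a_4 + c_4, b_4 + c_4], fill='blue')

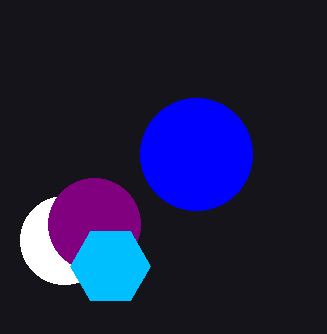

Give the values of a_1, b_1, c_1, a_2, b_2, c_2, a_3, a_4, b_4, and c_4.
a_1 = 64, b_1 = 240, c_1 = 44, a_2 = 94, b_2 = 224, c_2 = 46, a_3 = 110, a_4 = 196, b_4 = 154, c_4 = 56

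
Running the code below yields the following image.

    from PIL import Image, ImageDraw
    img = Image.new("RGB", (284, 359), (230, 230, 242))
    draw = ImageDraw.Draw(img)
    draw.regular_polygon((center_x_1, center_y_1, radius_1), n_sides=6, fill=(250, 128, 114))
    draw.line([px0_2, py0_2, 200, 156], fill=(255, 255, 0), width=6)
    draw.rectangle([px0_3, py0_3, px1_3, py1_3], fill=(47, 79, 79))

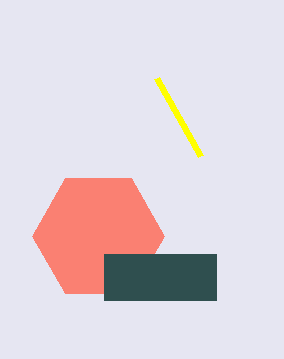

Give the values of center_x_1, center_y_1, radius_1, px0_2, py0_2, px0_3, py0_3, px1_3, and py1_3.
center_x_1 = 98
center_y_1 = 236
radius_1 = 66
px0_2 = 156
py0_2 = 78
px0_3 = 104
py0_3 = 254
px1_3 = 216
py1_3 = 300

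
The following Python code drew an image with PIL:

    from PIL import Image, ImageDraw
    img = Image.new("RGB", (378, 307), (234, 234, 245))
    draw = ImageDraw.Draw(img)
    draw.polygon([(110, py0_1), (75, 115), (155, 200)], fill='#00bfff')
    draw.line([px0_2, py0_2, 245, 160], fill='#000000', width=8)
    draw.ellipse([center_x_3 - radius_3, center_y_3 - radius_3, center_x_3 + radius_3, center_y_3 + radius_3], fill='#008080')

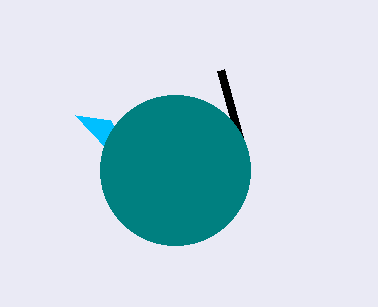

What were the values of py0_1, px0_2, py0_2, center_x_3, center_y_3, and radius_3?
py0_1 = 120; px0_2 = 220; py0_2 = 70; center_x_3 = 175; center_y_3 = 170; radius_3 = 75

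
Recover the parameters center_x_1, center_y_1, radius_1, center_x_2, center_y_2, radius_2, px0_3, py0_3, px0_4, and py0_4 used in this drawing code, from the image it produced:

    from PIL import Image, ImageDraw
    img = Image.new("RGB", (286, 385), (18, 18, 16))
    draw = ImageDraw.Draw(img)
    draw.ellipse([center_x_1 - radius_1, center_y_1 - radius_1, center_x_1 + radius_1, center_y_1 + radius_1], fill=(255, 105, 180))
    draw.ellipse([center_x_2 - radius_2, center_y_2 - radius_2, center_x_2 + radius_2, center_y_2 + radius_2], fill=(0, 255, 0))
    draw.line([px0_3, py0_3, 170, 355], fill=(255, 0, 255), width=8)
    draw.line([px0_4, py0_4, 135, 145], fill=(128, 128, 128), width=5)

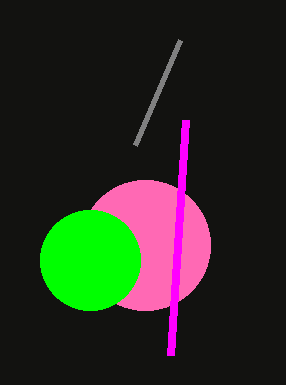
center_x_1 = 145, center_y_1 = 245, radius_1 = 65, center_x_2 = 90, center_y_2 = 260, radius_2 = 50, px0_3 = 185, py0_3 = 120, px0_4 = 180, py0_4 = 40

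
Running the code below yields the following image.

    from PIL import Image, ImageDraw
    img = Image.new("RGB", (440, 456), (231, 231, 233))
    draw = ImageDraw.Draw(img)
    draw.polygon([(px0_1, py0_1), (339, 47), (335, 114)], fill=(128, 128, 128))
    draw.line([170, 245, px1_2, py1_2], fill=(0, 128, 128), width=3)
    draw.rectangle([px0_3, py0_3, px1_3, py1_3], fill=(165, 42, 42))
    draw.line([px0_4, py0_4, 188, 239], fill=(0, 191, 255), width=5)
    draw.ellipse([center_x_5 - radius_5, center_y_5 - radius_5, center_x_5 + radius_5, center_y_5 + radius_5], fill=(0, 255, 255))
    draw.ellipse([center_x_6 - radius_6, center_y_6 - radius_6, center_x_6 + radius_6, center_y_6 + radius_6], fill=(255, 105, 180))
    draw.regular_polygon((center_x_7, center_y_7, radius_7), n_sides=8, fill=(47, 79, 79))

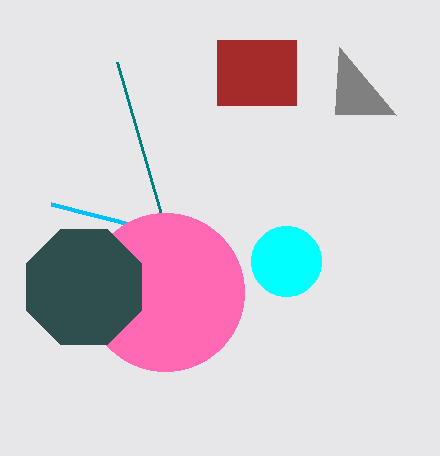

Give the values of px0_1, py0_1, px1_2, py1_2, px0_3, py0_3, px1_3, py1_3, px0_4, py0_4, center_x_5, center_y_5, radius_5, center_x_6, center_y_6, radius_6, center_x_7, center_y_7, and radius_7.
px0_1 = 396
py0_1 = 115
px1_2 = 117
py1_2 = 62
px0_3 = 217
py0_3 = 40
px1_3 = 296
py1_3 = 105
px0_4 = 51
py0_4 = 204
center_x_5 = 286
center_y_5 = 261
radius_5 = 35
center_x_6 = 165
center_y_6 = 292
radius_6 = 79
center_x_7 = 84
center_y_7 = 287
radius_7 = 62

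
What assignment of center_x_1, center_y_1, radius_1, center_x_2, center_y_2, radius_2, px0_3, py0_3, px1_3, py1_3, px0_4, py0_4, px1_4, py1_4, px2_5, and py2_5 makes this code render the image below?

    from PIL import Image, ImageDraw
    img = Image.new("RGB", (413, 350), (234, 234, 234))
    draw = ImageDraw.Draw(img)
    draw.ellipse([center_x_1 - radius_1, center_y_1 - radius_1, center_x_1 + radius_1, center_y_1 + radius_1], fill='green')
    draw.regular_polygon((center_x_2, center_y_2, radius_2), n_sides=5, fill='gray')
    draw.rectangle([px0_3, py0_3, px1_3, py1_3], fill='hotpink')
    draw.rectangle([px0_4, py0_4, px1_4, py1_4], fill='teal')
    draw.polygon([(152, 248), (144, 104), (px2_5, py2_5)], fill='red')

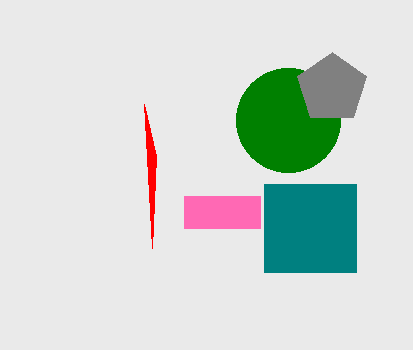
center_x_1 = 288; center_y_1 = 120; radius_1 = 52; center_x_2 = 332; center_y_2 = 88; radius_2 = 36; px0_3 = 184; py0_3 = 196; px1_3 = 260; py1_3 = 228; px0_4 = 264; py0_4 = 184; px1_4 = 356; py1_4 = 272; px2_5 = 156; py2_5 = 156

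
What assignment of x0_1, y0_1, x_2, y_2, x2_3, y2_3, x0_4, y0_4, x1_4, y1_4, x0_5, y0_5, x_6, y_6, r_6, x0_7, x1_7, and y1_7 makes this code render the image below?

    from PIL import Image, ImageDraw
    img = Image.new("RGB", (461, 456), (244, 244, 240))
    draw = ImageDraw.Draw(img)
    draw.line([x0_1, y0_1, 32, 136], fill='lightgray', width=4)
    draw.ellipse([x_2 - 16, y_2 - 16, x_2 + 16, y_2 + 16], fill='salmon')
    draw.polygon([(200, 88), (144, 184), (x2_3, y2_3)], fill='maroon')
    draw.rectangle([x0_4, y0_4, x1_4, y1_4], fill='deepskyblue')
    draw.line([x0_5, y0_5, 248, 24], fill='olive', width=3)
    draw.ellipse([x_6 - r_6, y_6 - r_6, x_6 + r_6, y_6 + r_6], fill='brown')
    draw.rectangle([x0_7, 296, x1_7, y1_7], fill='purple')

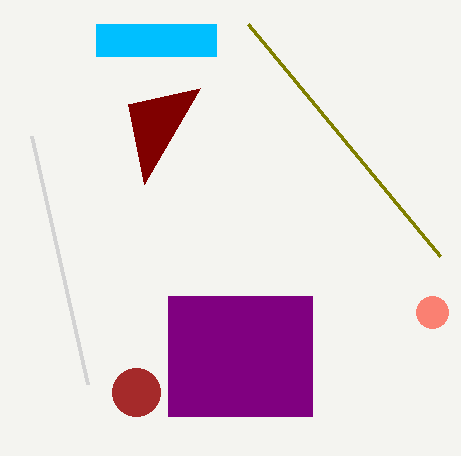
x0_1 = 88
y0_1 = 384
x_2 = 432
y_2 = 312
x2_3 = 128
y2_3 = 104
x0_4 = 96
y0_4 = 24
x1_4 = 216
y1_4 = 56
x0_5 = 440
y0_5 = 256
x_6 = 136
y_6 = 392
r_6 = 24
x0_7 = 168
x1_7 = 312
y1_7 = 416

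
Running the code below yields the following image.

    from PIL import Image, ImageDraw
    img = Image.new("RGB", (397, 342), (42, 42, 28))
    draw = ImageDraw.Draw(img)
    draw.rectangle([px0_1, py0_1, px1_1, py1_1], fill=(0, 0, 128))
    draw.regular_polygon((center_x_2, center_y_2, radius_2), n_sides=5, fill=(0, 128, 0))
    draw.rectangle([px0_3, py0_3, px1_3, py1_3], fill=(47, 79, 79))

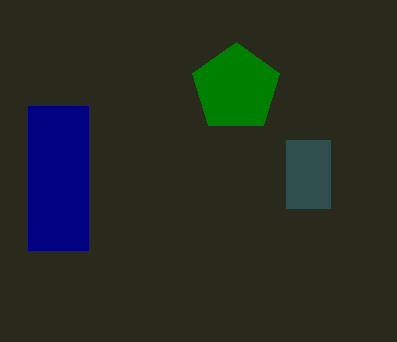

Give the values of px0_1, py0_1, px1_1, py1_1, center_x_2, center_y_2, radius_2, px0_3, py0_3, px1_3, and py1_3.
px0_1 = 28, py0_1 = 106, px1_1 = 88, py1_1 = 250, center_x_2 = 236, center_y_2 = 88, radius_2 = 46, px0_3 = 286, py0_3 = 140, px1_3 = 330, py1_3 = 208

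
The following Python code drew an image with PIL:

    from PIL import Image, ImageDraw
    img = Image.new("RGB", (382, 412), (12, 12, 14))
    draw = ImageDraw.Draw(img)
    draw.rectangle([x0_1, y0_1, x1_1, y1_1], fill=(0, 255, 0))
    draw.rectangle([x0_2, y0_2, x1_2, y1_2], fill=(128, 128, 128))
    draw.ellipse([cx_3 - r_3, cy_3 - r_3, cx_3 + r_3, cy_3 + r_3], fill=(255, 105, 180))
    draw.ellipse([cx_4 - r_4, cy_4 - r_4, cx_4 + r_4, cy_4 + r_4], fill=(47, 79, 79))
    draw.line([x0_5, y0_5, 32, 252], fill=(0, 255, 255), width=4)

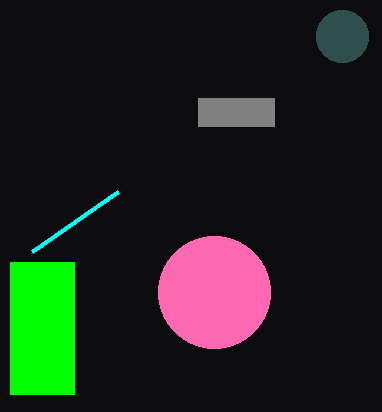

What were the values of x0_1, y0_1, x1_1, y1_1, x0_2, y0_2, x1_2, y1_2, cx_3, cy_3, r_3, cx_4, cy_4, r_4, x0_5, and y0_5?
x0_1 = 10; y0_1 = 262; x1_1 = 74; y1_1 = 394; x0_2 = 198; y0_2 = 98; x1_2 = 274; y1_2 = 126; cx_3 = 214; cy_3 = 292; r_3 = 56; cx_4 = 342; cy_4 = 36; r_4 = 26; x0_5 = 118; y0_5 = 192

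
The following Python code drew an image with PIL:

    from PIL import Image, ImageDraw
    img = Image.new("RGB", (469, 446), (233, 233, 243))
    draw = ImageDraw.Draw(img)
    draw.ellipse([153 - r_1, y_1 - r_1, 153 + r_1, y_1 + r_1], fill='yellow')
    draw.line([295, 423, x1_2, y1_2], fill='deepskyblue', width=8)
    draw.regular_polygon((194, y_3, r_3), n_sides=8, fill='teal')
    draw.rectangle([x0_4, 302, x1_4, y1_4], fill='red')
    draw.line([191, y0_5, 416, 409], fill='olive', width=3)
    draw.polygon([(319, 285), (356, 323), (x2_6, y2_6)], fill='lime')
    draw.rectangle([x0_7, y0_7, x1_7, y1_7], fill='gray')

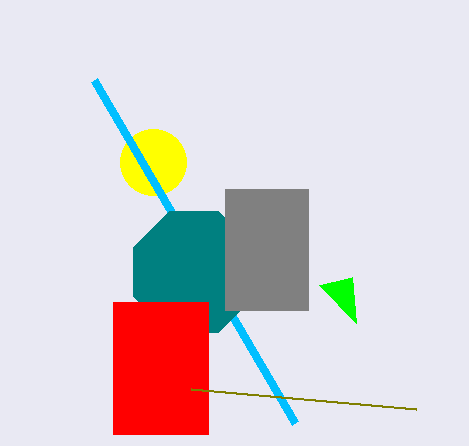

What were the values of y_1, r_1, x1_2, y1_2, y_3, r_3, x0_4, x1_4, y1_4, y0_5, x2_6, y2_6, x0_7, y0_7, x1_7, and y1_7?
y_1 = 162
r_1 = 33
x1_2 = 94
y1_2 = 80
y_3 = 272
r_3 = 65
x0_4 = 113
x1_4 = 208
y1_4 = 434
y0_5 = 389
x2_6 = 352
y2_6 = 277
x0_7 = 225
y0_7 = 189
x1_7 = 308
y1_7 = 310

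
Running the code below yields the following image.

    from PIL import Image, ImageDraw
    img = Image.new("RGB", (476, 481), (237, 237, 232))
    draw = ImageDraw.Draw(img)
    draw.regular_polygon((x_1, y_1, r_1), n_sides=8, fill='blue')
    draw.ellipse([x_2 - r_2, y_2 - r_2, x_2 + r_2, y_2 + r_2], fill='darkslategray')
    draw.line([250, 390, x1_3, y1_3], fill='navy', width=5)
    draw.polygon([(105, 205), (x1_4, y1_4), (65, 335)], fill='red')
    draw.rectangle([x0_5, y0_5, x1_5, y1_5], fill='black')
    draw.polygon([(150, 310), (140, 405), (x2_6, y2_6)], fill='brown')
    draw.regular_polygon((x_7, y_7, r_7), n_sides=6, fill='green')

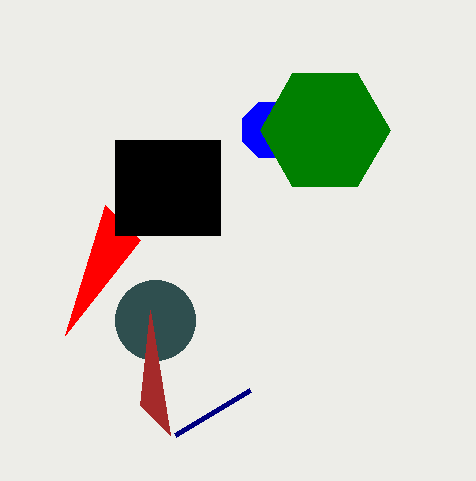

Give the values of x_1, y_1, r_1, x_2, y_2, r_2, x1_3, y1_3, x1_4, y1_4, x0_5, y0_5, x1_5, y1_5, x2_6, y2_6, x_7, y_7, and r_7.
x_1 = 270; y_1 = 130; r_1 = 30; x_2 = 155; y_2 = 320; r_2 = 40; x1_3 = 175; y1_3 = 435; x1_4 = 140; y1_4 = 240; x0_5 = 115; y0_5 = 140; x1_5 = 220; y1_5 = 235; x2_6 = 170; y2_6 = 435; x_7 = 325; y_7 = 130; r_7 = 65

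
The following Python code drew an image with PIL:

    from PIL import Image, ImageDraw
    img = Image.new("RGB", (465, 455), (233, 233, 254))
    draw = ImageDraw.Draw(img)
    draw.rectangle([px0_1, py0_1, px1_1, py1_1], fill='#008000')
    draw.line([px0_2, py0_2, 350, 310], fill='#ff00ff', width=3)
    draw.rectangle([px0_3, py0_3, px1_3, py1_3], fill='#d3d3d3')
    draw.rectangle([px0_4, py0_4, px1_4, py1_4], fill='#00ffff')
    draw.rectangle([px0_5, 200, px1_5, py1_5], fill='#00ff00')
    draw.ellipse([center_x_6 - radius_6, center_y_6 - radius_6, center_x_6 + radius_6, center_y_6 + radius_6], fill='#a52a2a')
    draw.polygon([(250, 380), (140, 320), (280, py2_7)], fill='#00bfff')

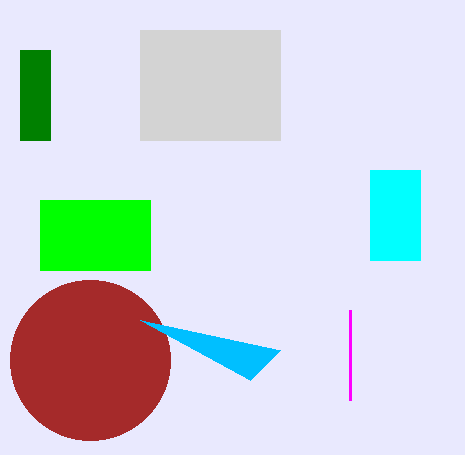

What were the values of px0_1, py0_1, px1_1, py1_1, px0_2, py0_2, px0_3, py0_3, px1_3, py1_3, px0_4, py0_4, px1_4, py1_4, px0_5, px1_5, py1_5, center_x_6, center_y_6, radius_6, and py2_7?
px0_1 = 20
py0_1 = 50
px1_1 = 50
py1_1 = 140
px0_2 = 350
py0_2 = 400
px0_3 = 140
py0_3 = 30
px1_3 = 280
py1_3 = 140
px0_4 = 370
py0_4 = 170
px1_4 = 420
py1_4 = 260
px0_5 = 40
px1_5 = 150
py1_5 = 270
center_x_6 = 90
center_y_6 = 360
radius_6 = 80
py2_7 = 350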